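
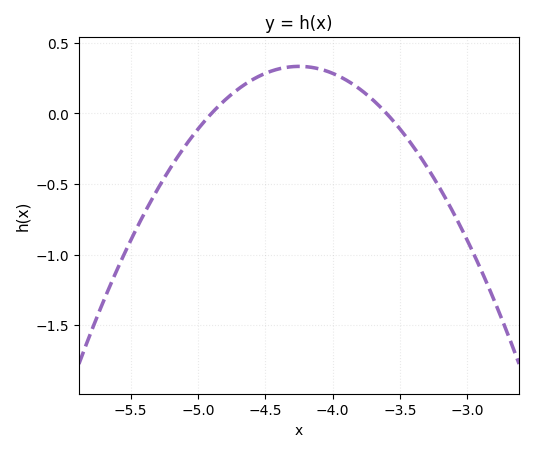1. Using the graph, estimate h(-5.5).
-0.9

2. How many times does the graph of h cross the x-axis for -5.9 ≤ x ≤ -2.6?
2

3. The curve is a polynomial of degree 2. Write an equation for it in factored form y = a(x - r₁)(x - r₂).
y = -0.79(x + 4.9)(x + 3.6)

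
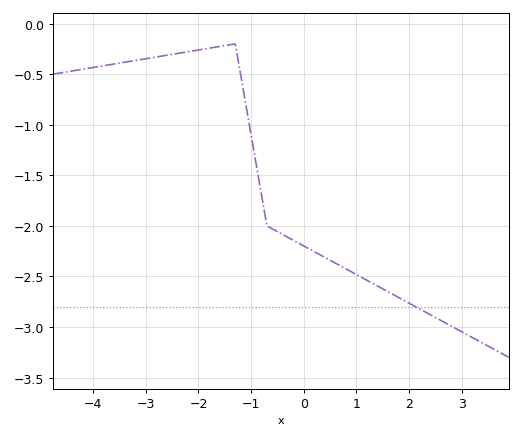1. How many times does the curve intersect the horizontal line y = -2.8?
1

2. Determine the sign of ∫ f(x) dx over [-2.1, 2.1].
negative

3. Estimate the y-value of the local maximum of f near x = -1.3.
-0.2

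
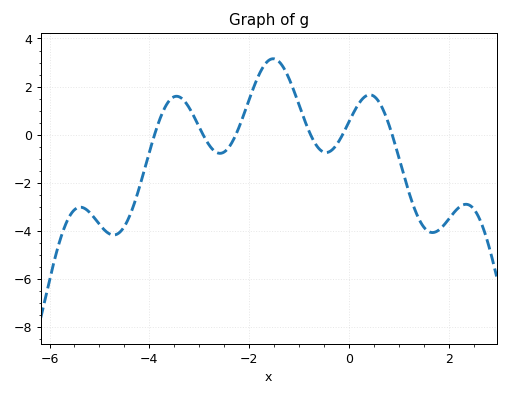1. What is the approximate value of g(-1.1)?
1.81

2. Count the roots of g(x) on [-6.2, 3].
6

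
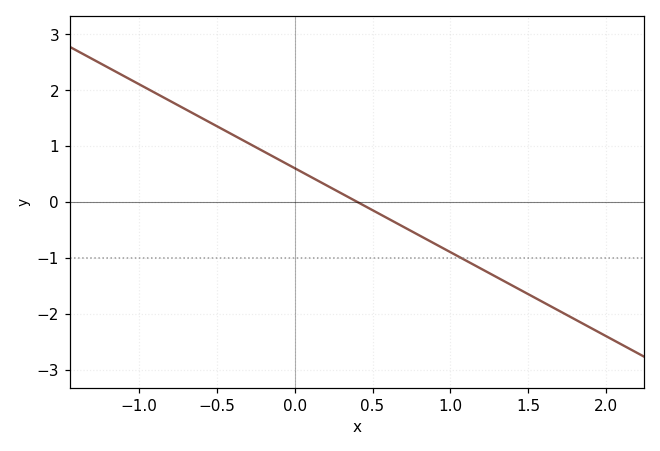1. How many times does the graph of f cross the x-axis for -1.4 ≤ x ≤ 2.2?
1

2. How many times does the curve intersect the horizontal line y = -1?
1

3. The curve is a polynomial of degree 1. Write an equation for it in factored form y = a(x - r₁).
y = -1.5(x - 0.4)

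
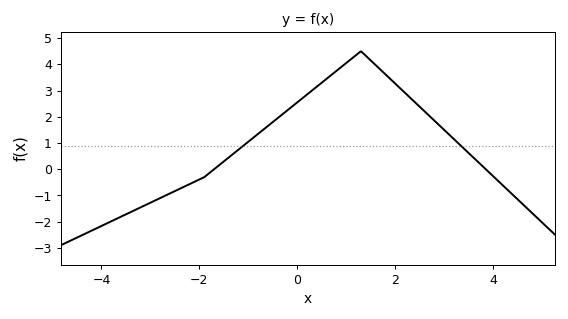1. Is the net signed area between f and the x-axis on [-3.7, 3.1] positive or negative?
positive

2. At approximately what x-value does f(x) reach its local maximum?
1.2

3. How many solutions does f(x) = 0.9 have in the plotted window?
2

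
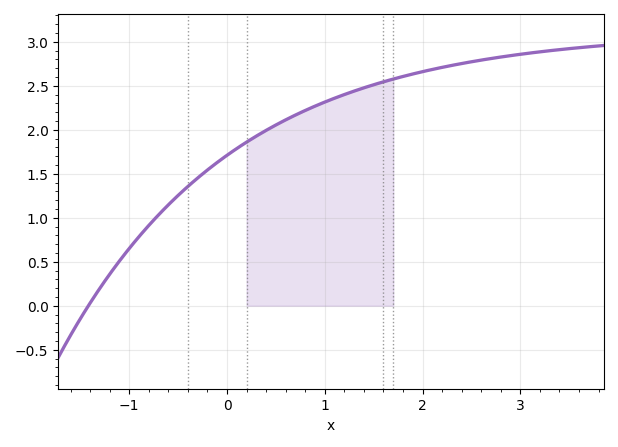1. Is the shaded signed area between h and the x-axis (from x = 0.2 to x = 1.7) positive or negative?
positive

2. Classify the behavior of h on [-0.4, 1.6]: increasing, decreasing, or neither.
increasing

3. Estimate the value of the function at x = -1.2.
0.359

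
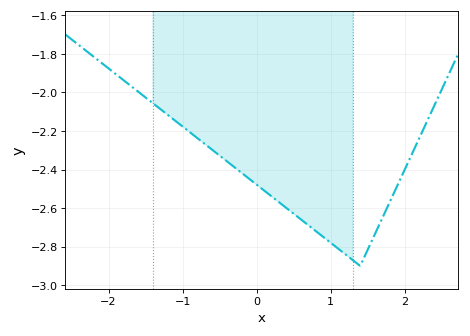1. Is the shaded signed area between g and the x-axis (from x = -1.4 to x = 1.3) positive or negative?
negative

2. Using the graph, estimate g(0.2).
-2.54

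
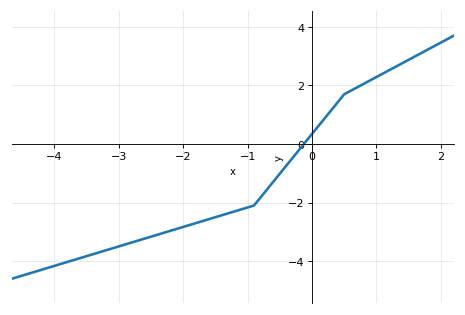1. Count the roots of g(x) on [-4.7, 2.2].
1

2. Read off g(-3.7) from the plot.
-3.96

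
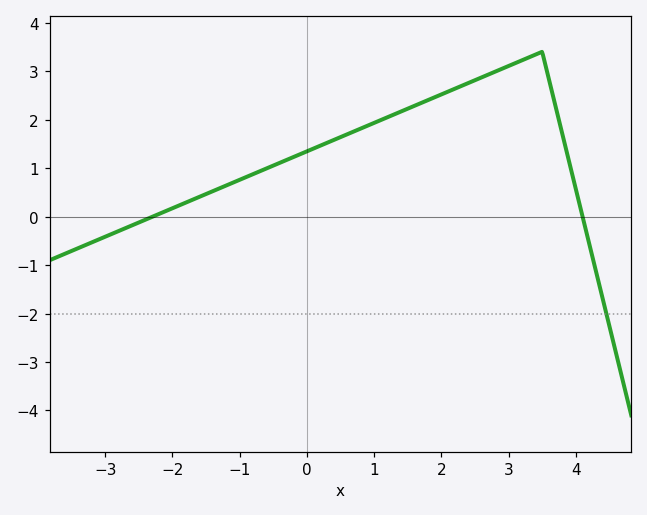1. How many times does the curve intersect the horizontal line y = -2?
1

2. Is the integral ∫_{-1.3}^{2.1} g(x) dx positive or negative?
positive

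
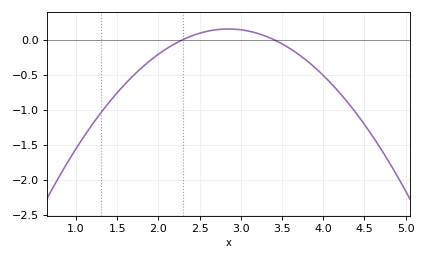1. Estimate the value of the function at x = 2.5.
0.09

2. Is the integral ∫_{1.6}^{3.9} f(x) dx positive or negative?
negative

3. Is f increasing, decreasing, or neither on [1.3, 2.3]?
increasing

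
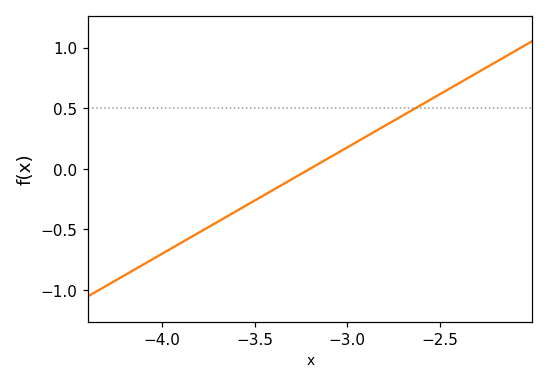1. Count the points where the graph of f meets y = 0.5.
1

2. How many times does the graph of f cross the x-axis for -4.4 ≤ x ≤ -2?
1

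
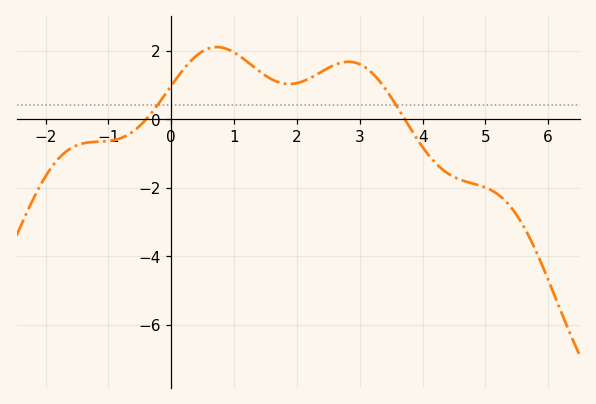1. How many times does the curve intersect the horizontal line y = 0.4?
2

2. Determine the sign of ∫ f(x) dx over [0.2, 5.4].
positive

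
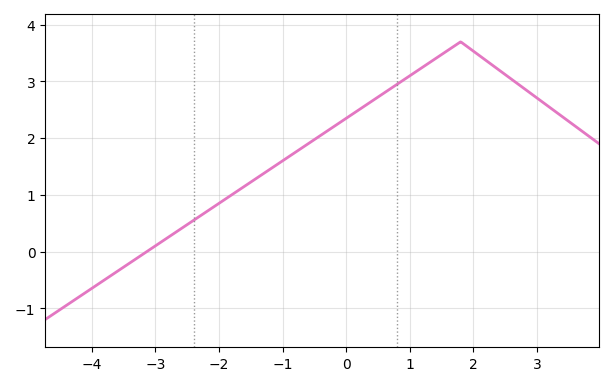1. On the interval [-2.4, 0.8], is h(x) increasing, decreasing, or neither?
increasing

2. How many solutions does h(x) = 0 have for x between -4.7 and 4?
1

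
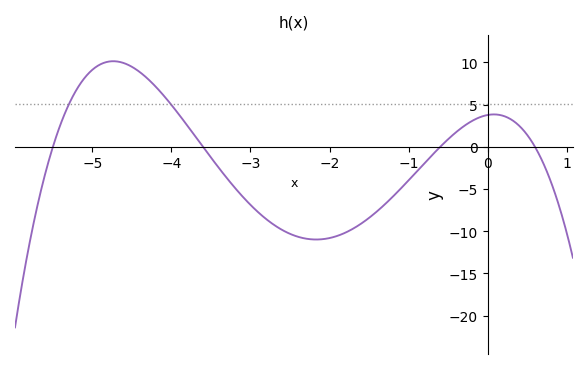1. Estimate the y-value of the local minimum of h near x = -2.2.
-11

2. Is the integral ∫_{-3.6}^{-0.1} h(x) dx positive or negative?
negative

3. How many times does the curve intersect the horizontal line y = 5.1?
2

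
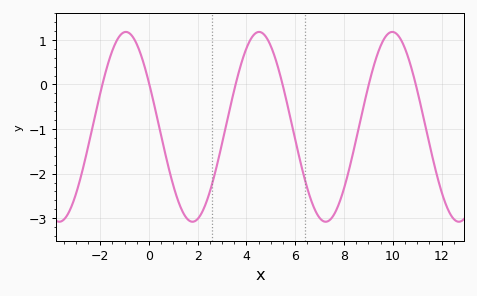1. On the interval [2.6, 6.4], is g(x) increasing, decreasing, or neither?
neither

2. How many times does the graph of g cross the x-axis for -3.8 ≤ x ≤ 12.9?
6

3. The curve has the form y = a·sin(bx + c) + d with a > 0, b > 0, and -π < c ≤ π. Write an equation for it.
y = 2.13sin(1.15x + 2.66) - 0.95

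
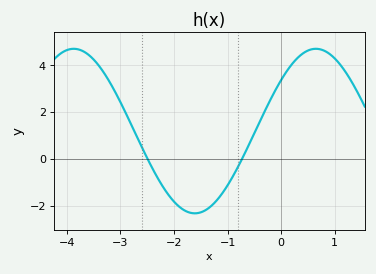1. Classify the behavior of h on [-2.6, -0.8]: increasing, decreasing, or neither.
neither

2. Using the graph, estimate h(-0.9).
-0.7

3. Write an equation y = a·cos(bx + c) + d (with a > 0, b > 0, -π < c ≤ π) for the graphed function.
y = 3.51cos(1.4x - 0.9) + 1.19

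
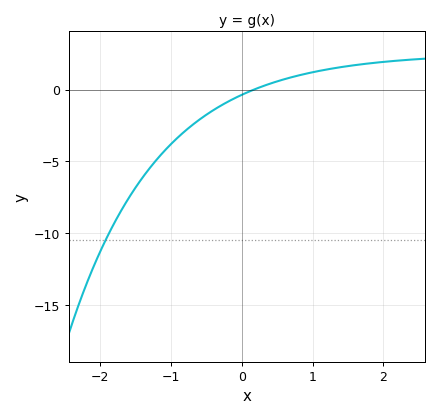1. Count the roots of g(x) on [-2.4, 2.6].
1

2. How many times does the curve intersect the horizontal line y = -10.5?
1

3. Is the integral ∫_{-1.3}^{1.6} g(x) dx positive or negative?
negative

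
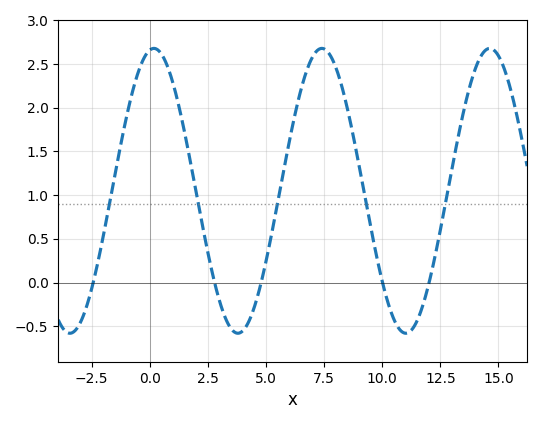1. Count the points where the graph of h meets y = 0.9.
5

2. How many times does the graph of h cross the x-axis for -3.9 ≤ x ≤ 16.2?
5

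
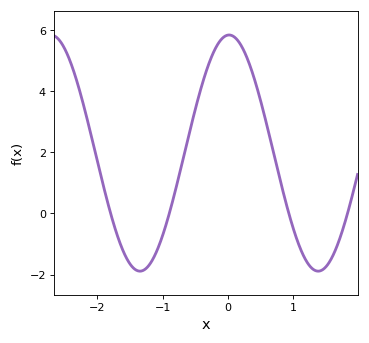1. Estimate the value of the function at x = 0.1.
5.78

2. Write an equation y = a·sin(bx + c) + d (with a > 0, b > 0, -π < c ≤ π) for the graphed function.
y = 3.87sin(2.3x + 1.53) + 1.98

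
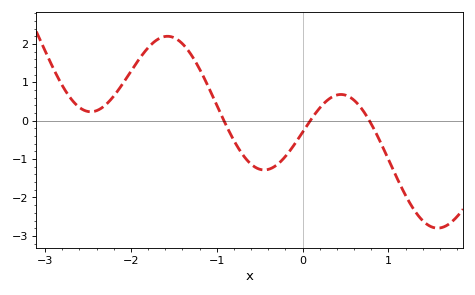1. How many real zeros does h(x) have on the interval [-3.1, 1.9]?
3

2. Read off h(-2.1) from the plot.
0.9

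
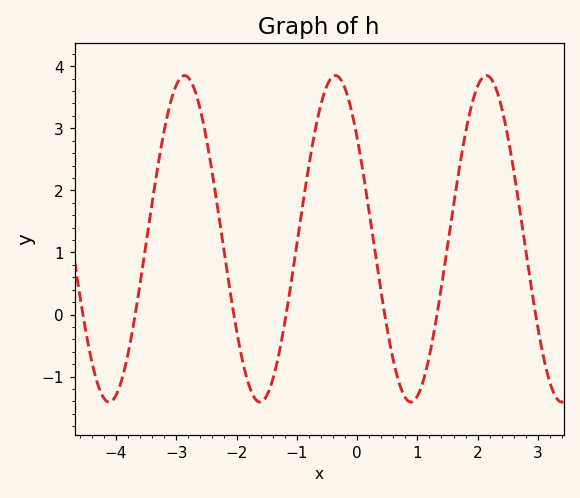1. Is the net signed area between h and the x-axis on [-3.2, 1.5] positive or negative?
positive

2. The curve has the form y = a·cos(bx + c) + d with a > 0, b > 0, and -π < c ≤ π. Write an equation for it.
y = 2.63cos(2.51x + 0.902) + 1.22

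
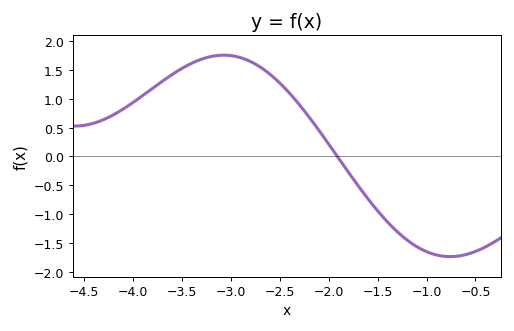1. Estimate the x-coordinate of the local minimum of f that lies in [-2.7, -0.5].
-0.759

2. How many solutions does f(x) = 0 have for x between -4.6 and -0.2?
1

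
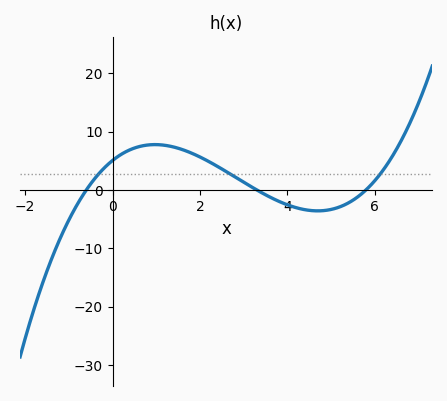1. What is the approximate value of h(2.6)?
3.15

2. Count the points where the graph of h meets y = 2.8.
3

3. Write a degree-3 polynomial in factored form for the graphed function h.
y = 0.44(x + 0.6)(x - 3.3)(x - 5.8)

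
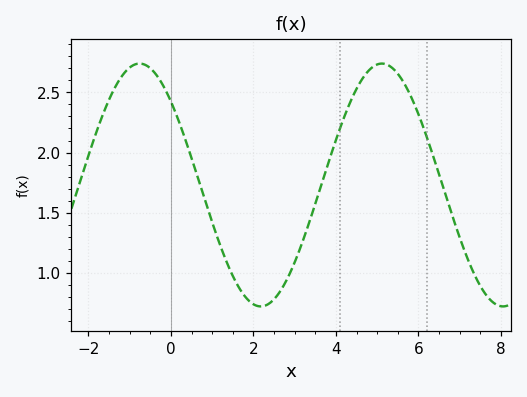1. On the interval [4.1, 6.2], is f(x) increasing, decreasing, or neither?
neither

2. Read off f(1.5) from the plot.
0.95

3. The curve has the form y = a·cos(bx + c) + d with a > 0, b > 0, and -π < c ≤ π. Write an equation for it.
y = 1.01cos(1.1x + 0.81) + 1.73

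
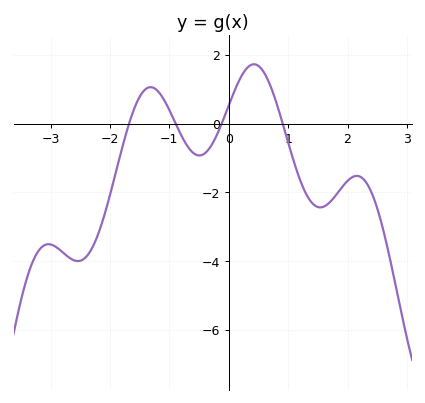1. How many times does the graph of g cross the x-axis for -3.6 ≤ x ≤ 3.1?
4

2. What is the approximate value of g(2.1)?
-1.54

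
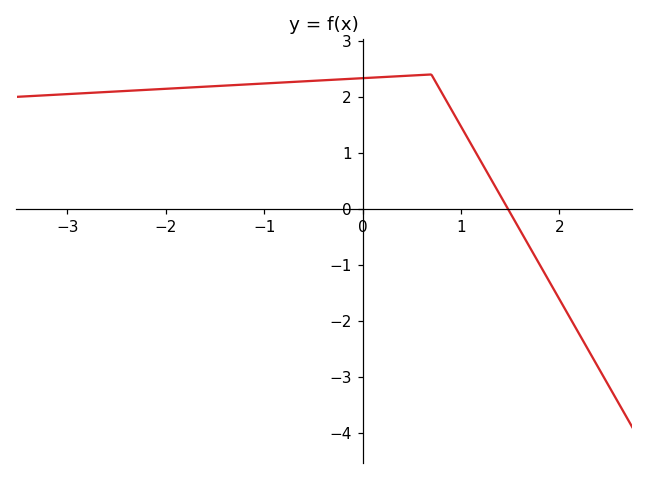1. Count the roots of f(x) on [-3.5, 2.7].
1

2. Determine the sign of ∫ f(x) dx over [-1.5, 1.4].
positive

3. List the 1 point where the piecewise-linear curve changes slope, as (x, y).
(0.7, 2.4)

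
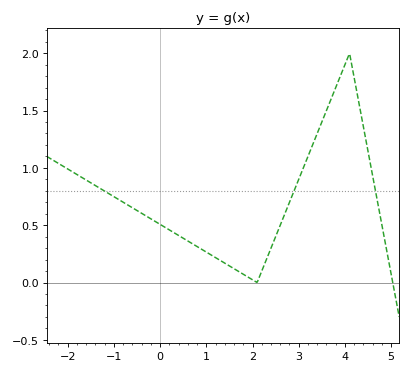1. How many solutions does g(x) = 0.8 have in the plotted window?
3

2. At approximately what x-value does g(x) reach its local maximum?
4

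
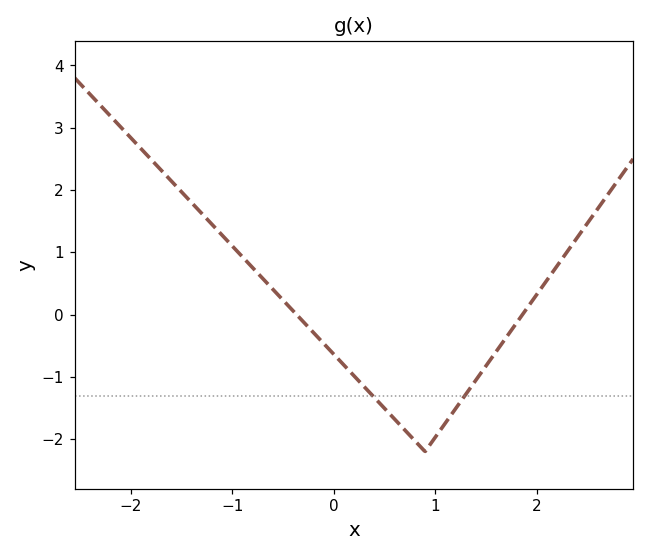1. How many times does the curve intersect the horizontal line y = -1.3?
2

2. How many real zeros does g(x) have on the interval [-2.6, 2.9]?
2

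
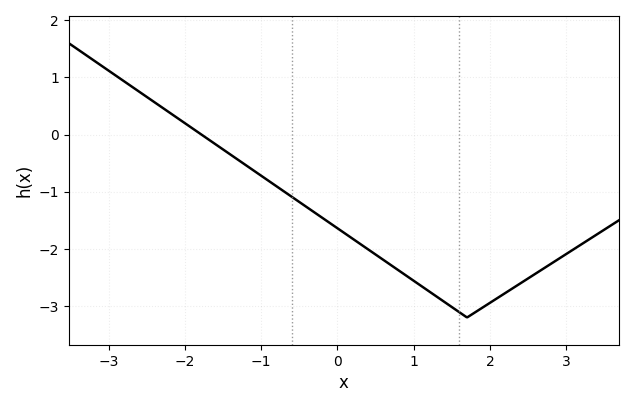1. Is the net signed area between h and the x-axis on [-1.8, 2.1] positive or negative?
negative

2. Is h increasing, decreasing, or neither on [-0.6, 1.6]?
decreasing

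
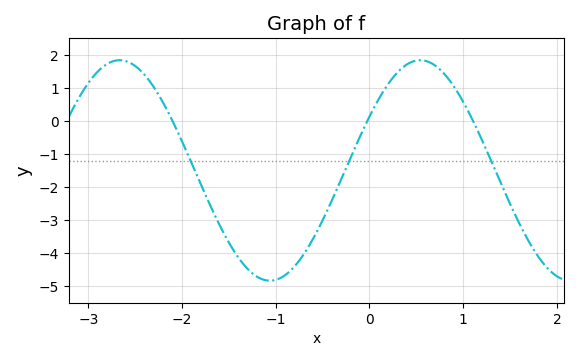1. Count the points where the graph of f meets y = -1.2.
3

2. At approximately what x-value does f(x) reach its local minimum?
-1.06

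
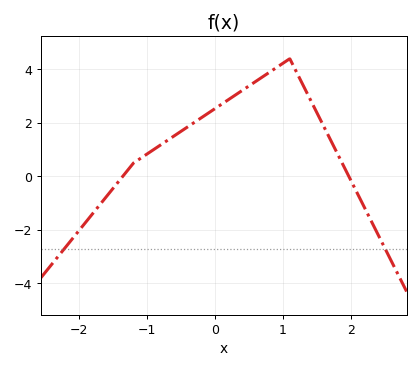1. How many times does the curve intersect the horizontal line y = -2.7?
2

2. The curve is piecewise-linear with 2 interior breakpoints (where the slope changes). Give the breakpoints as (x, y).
(-1.2, 0.5); (1.1, 4.4)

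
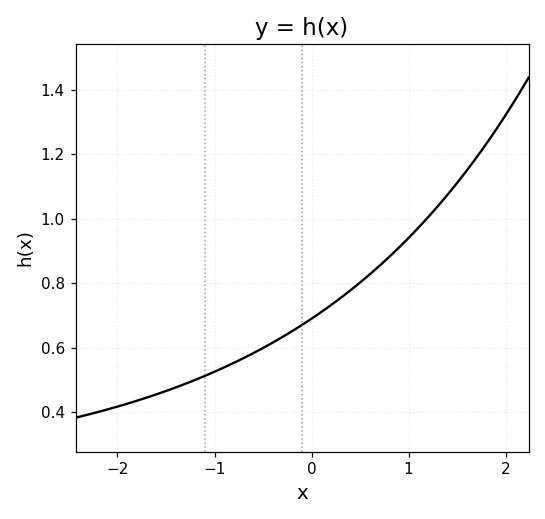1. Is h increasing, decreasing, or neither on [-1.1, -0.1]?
increasing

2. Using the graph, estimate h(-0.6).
0.583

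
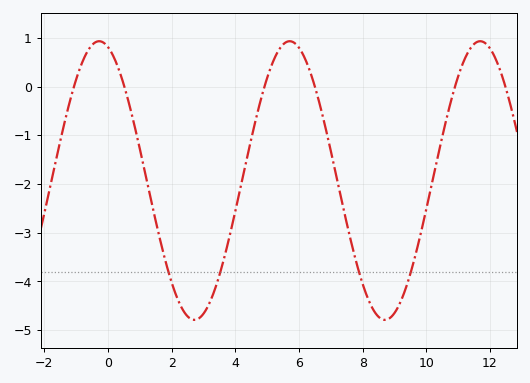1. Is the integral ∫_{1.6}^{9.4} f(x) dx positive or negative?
negative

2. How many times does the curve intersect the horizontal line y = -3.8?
4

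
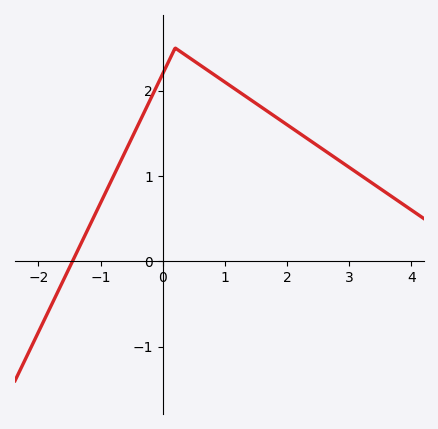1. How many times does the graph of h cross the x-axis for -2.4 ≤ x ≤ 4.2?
1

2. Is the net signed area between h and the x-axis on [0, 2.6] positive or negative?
positive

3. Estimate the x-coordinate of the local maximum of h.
0.2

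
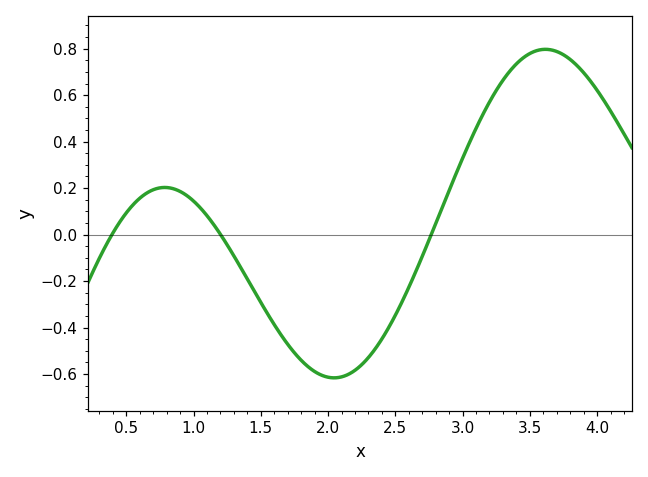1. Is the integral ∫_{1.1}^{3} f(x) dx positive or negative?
negative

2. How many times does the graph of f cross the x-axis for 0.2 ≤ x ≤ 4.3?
3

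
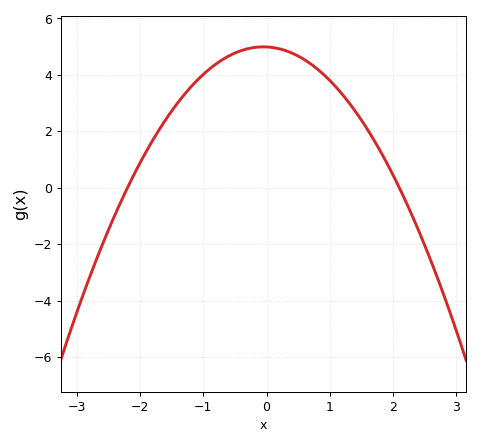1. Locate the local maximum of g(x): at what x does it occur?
0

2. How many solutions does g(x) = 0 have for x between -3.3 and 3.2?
2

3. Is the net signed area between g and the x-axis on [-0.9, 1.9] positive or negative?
positive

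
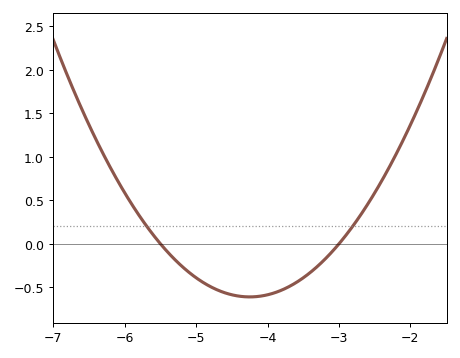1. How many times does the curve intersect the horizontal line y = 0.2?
2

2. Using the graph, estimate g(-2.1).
1.19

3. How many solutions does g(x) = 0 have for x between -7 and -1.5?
2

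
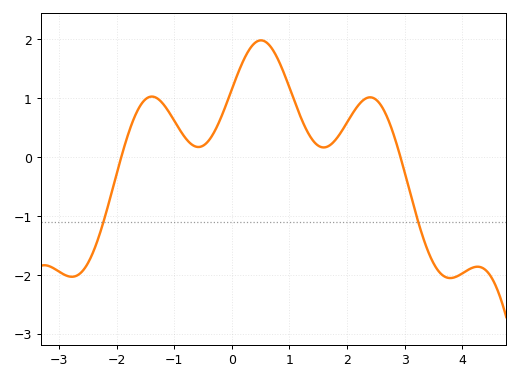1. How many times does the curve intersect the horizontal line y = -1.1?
2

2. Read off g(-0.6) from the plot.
0.169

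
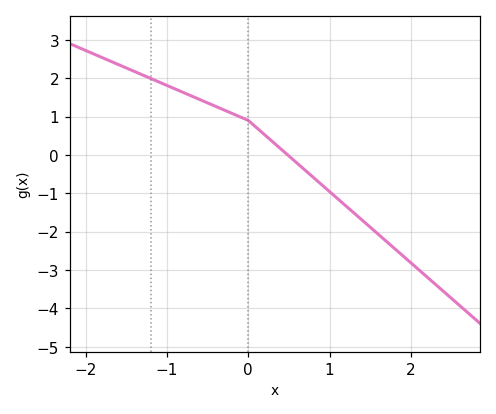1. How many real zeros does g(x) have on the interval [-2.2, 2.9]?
1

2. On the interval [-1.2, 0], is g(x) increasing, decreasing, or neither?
decreasing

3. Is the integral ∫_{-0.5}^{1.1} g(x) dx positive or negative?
positive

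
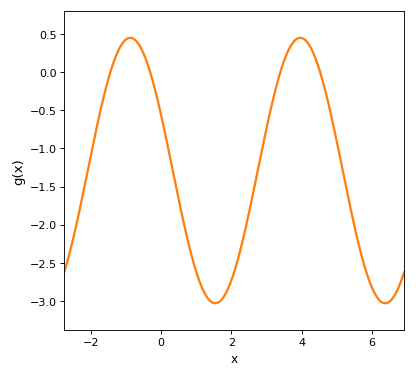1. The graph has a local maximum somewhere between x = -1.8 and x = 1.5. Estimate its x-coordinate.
-0.879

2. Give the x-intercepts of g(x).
-1.44, -0.312, 3.39, 4.52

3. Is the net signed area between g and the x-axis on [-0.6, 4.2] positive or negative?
negative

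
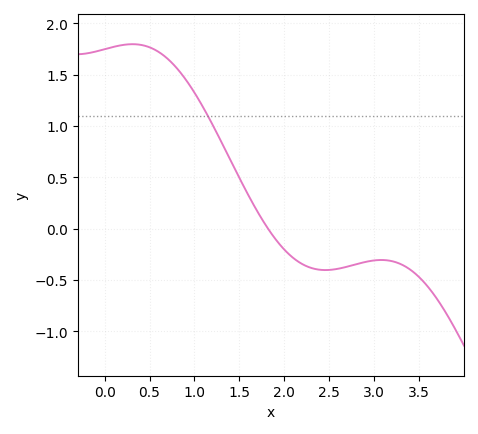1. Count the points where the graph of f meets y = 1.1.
1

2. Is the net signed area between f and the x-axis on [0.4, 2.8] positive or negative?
positive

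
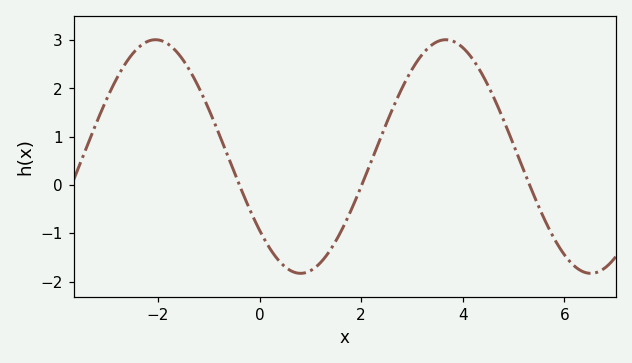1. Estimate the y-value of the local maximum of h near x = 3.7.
3.01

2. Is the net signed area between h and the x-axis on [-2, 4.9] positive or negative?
positive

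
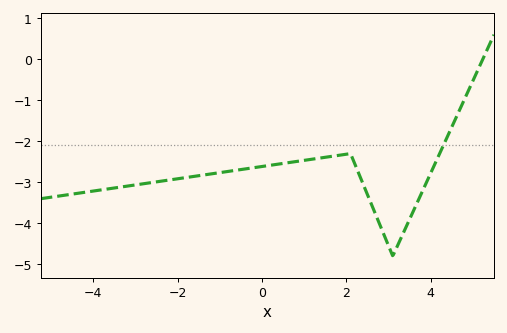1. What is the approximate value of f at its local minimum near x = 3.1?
-4.8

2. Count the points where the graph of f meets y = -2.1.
1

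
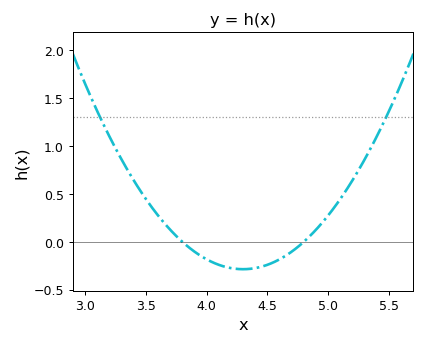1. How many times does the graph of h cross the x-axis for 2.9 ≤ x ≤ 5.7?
2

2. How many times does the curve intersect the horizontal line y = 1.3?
2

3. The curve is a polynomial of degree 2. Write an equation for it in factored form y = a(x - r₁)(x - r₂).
y = 1.15(x - 3.8)(x - 4.8)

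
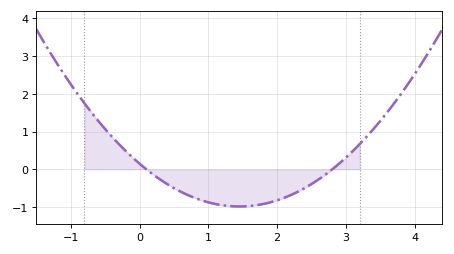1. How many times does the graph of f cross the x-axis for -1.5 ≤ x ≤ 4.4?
2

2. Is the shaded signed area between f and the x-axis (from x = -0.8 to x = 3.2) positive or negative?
negative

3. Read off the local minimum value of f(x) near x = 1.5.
-0.984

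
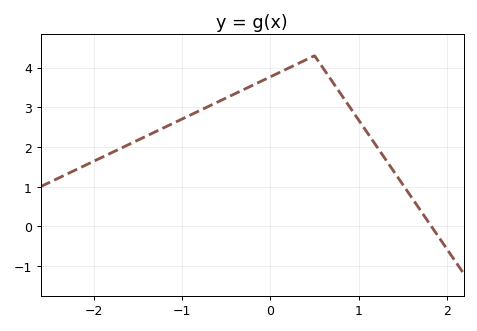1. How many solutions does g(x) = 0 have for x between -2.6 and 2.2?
1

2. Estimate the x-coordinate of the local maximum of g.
0.5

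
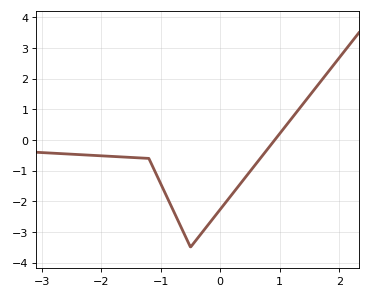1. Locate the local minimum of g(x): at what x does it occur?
-0.5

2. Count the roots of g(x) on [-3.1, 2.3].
1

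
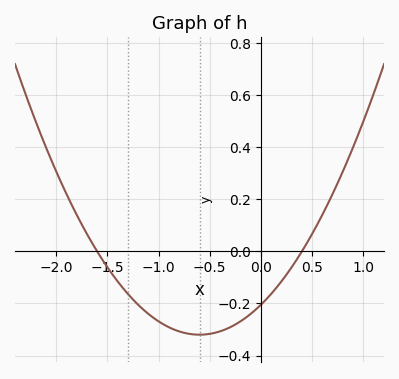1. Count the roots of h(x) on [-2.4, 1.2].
2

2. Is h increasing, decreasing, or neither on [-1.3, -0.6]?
decreasing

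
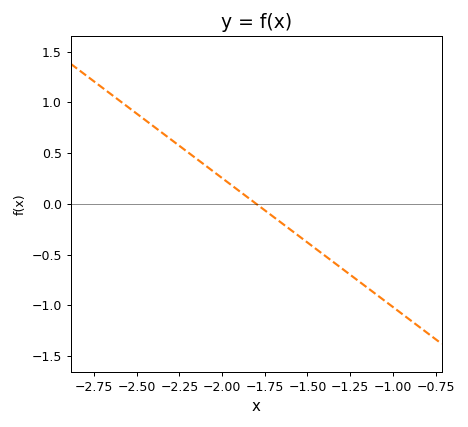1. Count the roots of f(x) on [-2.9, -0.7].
1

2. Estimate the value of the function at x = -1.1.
-0.9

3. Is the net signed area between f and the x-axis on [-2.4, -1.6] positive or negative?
positive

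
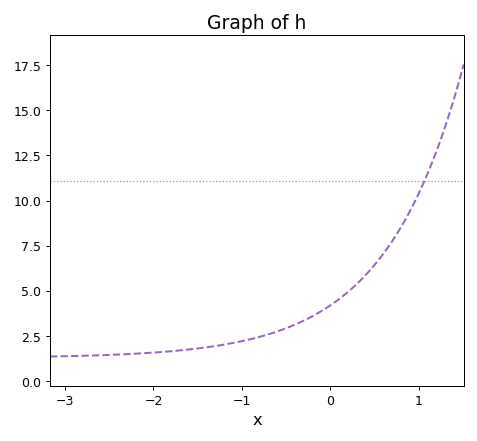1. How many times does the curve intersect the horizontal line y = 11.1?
1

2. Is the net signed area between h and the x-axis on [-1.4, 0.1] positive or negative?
positive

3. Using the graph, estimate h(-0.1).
3.8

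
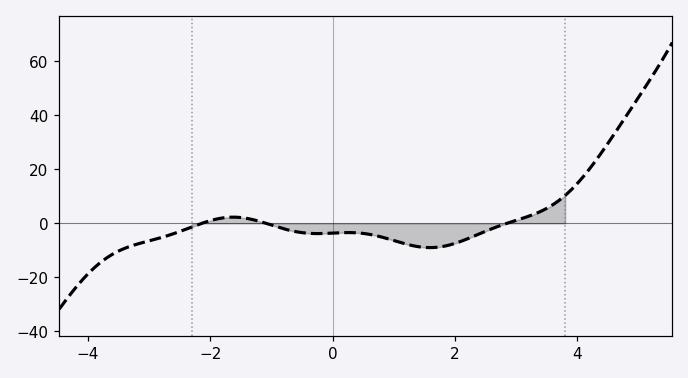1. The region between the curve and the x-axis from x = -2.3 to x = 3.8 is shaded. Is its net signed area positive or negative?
negative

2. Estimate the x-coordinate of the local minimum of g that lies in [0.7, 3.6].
1.59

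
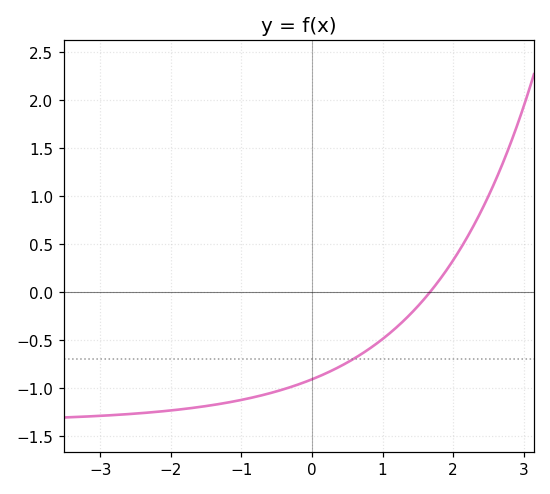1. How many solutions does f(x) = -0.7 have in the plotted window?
1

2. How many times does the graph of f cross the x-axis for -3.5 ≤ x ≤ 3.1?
1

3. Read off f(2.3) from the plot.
0.7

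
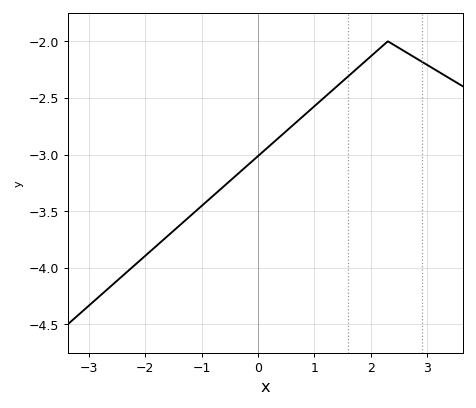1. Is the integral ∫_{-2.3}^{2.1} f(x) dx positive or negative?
negative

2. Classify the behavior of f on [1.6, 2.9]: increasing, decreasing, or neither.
neither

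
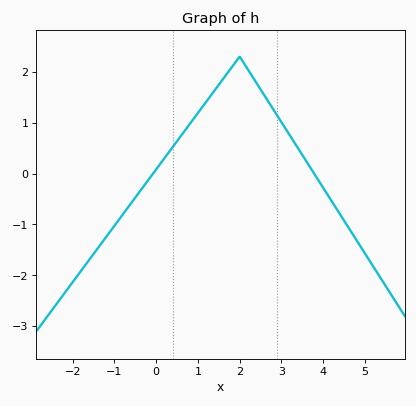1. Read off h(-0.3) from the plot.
-0.25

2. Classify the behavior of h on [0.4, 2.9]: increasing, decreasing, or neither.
neither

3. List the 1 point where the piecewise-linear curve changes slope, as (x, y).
(2, 2.3)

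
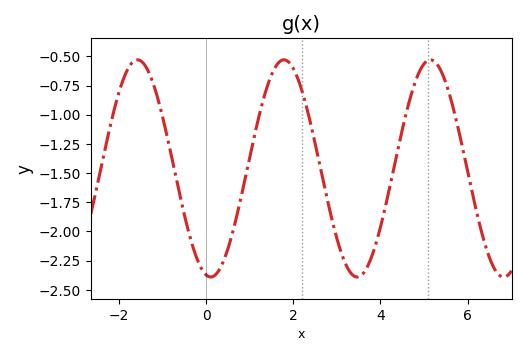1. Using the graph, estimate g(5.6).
-0.844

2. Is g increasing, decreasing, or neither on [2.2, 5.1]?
neither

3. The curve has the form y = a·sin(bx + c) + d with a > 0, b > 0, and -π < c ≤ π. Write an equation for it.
y = 0.93sin(1.87x - 1.77) - 1.46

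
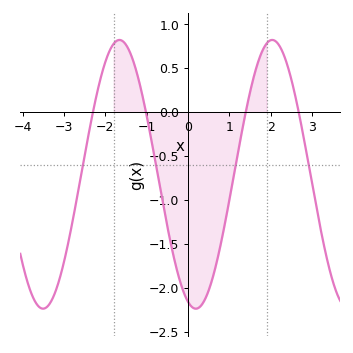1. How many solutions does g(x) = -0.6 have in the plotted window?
4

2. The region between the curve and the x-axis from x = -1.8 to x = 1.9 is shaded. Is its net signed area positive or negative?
negative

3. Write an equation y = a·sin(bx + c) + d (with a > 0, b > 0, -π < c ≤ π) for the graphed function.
y = 1.53sin(1.7x - 1.9) - 0.71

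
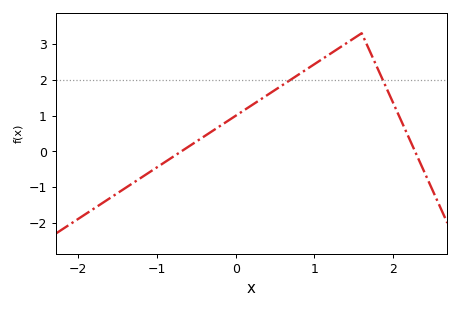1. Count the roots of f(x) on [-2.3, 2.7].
2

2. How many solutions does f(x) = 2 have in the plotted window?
2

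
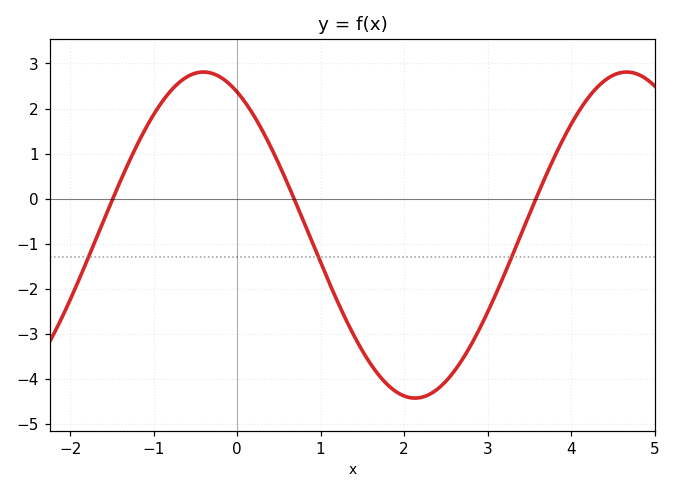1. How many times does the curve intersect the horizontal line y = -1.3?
3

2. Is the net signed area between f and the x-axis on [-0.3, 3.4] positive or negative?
negative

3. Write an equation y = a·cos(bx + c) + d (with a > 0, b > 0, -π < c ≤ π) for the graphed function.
y = 3.62cos(1.2x + 0.5) - 0.81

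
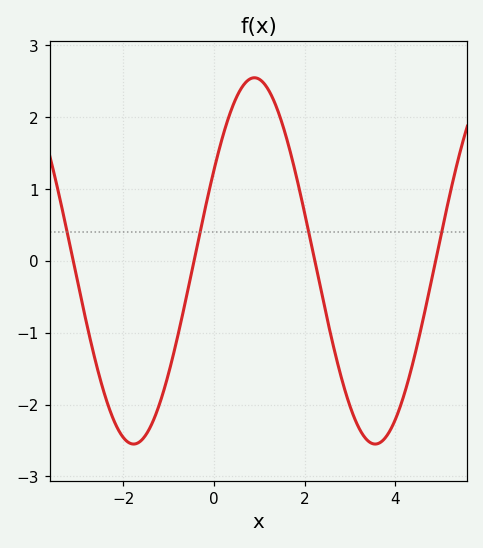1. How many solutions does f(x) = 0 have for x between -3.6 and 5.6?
4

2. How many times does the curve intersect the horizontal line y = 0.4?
4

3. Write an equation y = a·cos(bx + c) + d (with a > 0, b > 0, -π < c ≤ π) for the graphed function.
y = 2.55cos(1.2x - 1.1) + 0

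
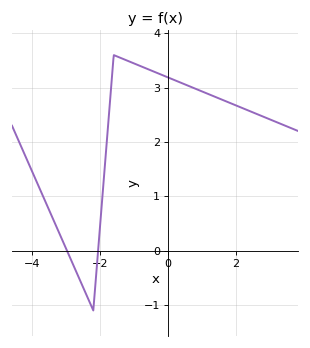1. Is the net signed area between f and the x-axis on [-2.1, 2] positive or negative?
positive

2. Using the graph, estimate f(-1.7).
2.82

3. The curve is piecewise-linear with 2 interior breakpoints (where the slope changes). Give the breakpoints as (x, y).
(-2.2, -1.1); (-1.6, 3.6)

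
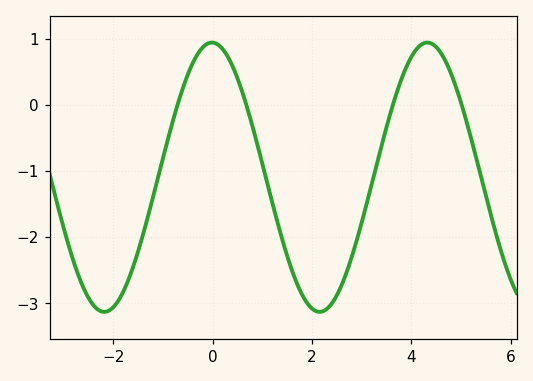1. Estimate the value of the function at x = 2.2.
-3.1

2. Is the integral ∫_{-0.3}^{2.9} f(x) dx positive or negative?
negative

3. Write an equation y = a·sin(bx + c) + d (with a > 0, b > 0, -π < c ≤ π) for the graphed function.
y = 2.04sin(1.4x + 1.6) - 1.1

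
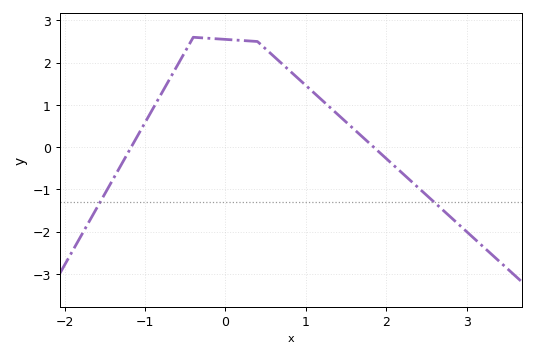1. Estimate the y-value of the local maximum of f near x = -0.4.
2.6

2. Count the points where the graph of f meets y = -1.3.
2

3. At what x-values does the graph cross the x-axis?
-1.17, 1.84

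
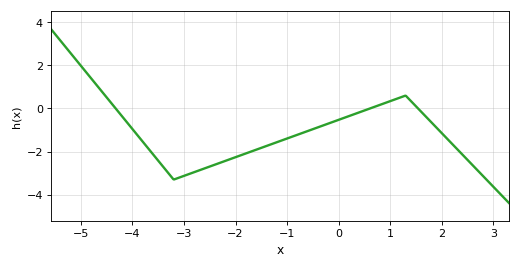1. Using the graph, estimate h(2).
-1.2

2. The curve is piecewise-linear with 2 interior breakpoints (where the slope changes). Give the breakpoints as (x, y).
(-3.2, -3.3); (1.3, 0.6)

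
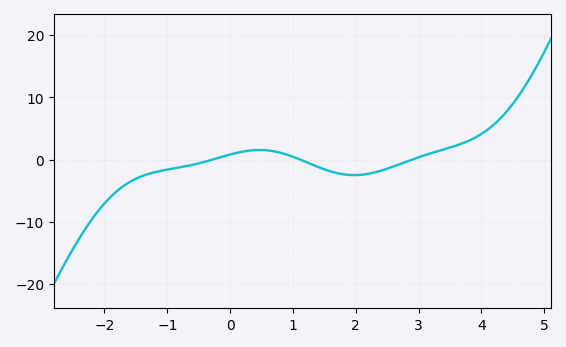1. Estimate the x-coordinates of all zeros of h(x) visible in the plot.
-0.2, 1.2, 2.8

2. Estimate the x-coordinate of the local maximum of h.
0.4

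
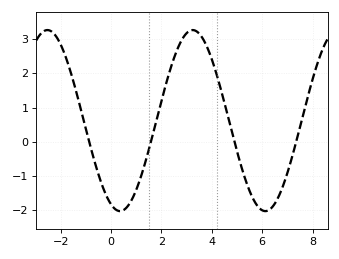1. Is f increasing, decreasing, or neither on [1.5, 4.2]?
neither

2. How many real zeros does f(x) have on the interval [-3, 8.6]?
4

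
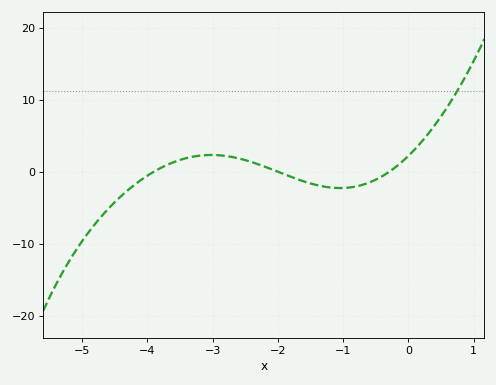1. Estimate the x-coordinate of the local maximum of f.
-3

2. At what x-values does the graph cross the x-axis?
-3.9, -2, -0.3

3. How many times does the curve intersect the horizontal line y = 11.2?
1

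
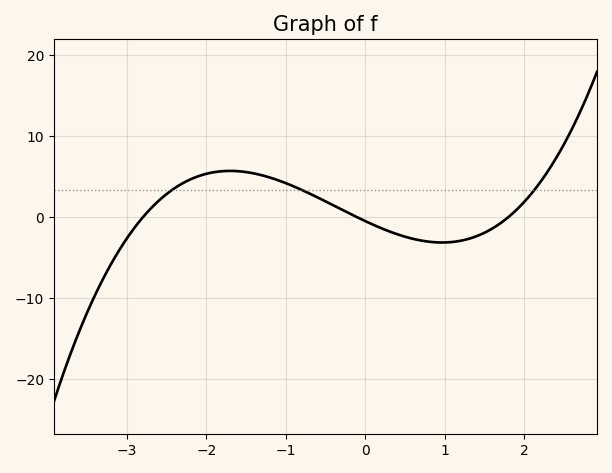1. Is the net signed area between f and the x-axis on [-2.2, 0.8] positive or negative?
positive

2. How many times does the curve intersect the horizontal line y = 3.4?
3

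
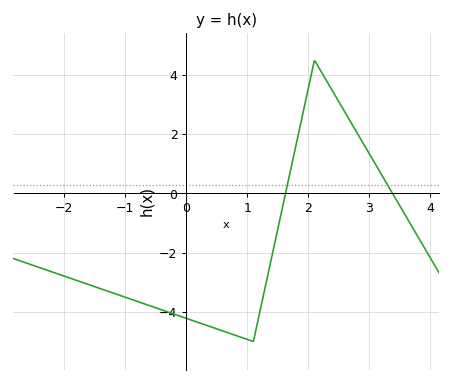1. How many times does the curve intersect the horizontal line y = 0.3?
2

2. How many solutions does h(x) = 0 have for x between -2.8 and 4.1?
2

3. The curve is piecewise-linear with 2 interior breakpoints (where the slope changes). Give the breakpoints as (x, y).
(1.1, -5); (2.1, 4.5)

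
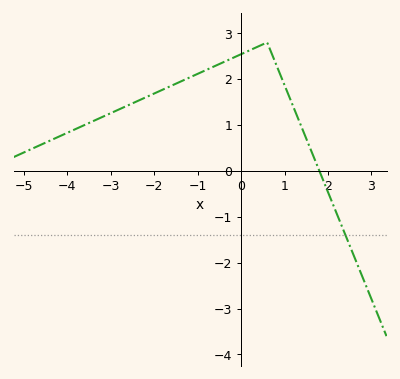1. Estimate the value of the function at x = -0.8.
2.2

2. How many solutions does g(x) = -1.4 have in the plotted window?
1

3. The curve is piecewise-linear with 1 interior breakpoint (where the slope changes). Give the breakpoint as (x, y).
(0.6, 2.8)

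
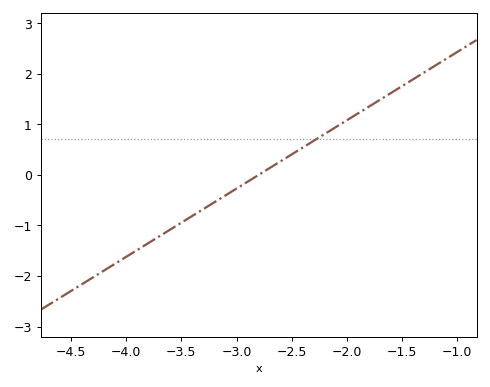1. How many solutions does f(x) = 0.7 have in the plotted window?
1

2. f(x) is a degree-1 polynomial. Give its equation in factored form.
y = 1.35(x + 2.8)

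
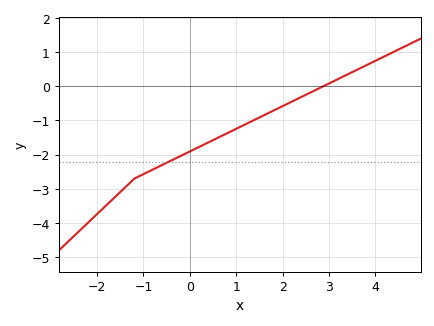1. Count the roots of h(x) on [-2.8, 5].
1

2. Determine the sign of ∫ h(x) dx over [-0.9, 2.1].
negative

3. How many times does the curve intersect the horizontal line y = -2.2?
1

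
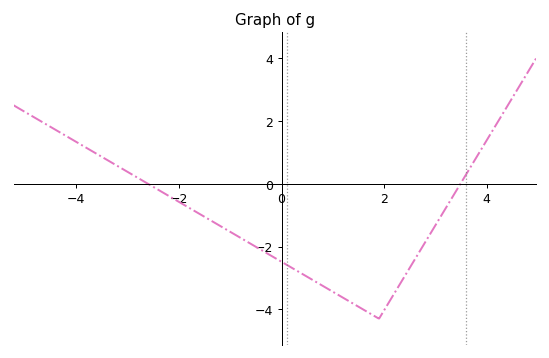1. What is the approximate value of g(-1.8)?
-0.769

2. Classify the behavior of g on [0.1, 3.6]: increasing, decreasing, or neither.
neither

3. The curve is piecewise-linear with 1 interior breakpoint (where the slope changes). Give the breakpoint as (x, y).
(1.9, -4.3)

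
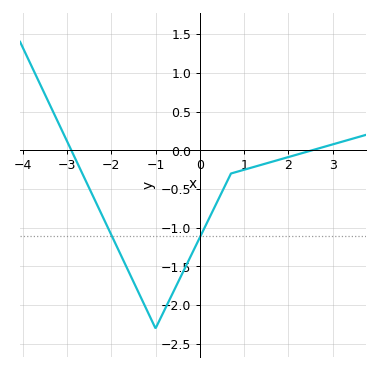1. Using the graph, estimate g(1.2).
-0.218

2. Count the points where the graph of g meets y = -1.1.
2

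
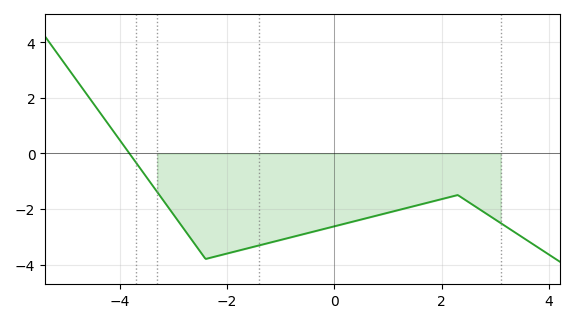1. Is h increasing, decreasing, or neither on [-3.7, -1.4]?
neither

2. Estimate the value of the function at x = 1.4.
-2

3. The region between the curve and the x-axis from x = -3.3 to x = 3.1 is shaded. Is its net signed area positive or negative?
negative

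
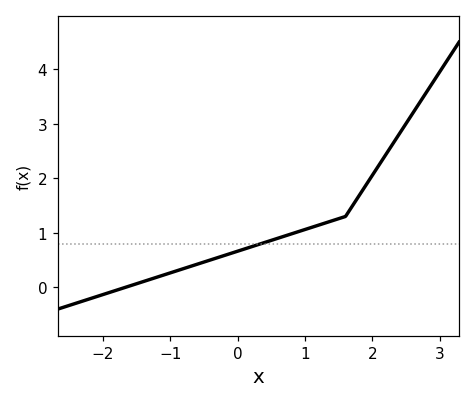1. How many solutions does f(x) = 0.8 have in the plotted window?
1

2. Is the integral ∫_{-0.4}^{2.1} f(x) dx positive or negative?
positive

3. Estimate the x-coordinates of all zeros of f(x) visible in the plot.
-1.66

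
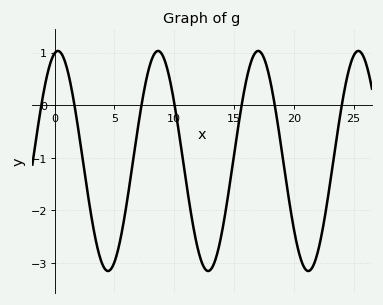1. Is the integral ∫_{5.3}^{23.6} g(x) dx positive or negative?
negative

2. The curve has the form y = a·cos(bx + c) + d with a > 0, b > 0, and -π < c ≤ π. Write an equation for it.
y = 2.09cos(0.75x - 0.2) - 1.06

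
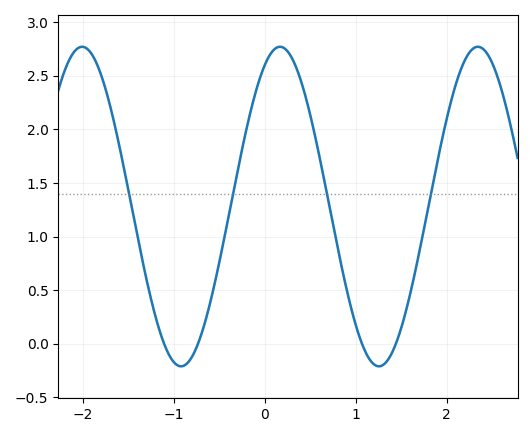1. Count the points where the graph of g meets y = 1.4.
4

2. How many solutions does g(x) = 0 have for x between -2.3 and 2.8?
4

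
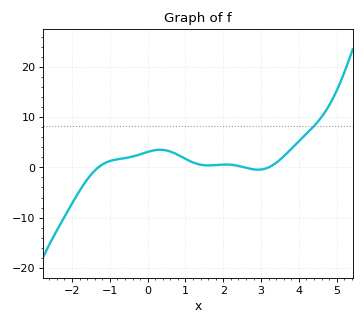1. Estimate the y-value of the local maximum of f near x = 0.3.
3.5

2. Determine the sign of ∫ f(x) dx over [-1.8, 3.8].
positive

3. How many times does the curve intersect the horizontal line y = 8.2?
1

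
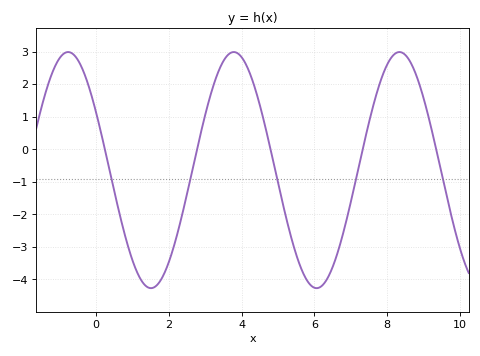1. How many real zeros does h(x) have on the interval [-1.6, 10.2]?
5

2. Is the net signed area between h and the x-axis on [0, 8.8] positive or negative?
negative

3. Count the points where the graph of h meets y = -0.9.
5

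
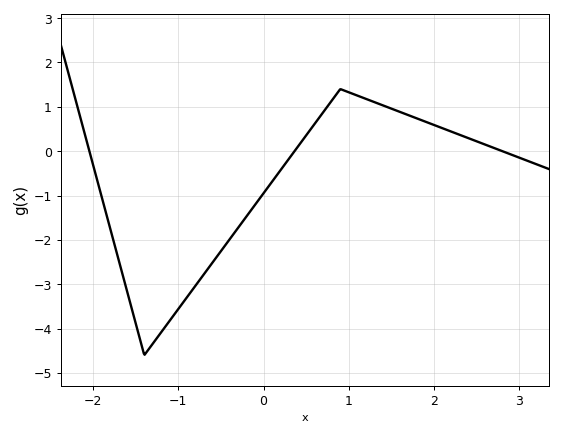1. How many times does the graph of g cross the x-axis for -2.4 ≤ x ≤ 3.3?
3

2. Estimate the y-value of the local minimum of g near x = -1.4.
-4.6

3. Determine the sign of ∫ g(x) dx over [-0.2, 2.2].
positive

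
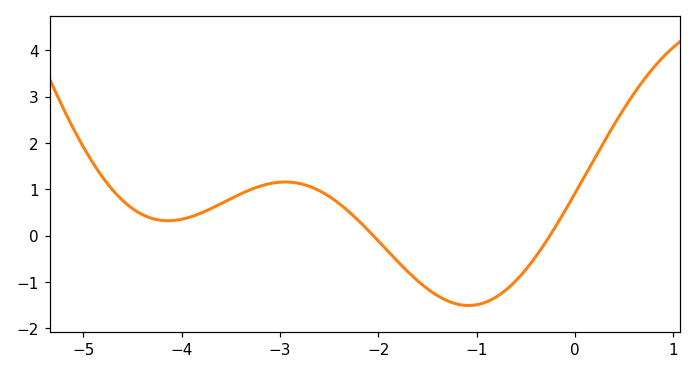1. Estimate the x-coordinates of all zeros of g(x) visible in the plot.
-2.05, -0.256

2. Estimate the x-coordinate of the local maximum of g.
-2.95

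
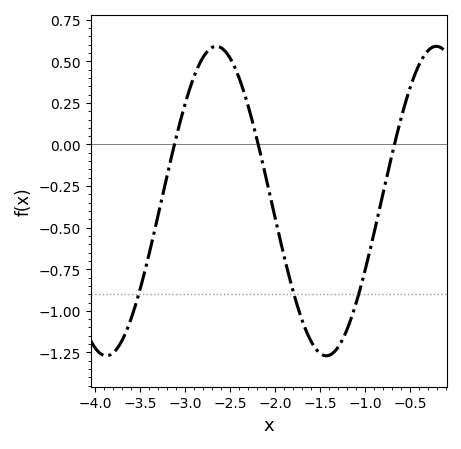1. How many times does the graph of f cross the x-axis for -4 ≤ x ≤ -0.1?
3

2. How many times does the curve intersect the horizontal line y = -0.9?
3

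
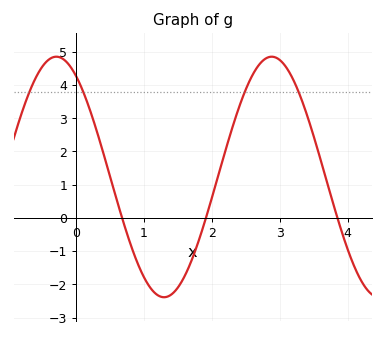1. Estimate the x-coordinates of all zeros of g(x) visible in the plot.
0.7, 1.9, 3.8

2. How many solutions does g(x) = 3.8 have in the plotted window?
4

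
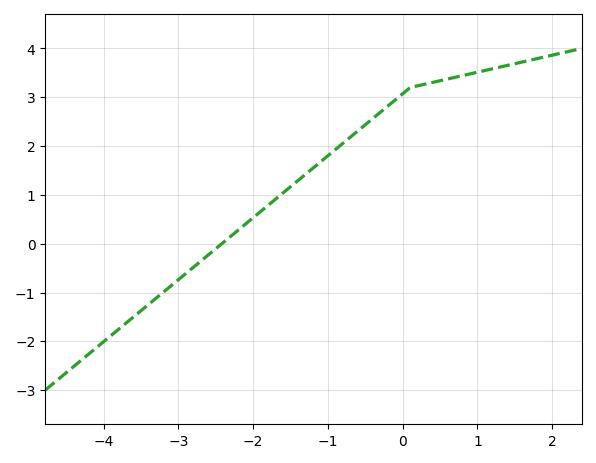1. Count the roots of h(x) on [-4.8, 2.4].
1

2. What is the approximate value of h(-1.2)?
1.55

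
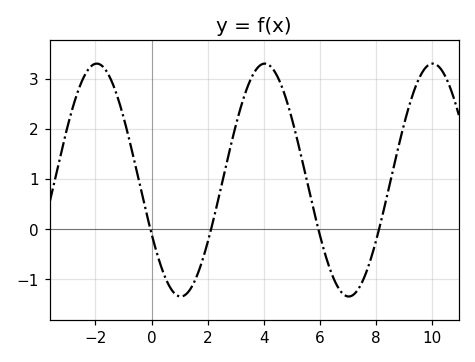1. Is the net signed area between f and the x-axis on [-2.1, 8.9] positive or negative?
positive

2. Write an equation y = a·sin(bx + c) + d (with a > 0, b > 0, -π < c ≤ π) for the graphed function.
y = 2.32sin(1.1x - 2.7) + 0.98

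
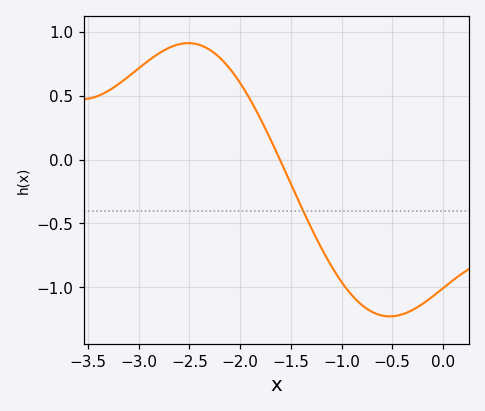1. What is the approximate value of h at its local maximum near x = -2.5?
0.9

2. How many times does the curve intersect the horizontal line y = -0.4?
1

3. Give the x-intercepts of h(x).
-1.6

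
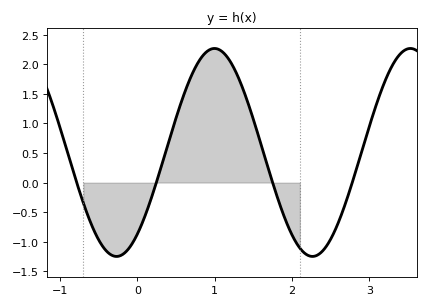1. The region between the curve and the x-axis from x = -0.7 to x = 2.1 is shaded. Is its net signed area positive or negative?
positive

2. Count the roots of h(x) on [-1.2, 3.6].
4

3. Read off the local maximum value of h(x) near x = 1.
2.27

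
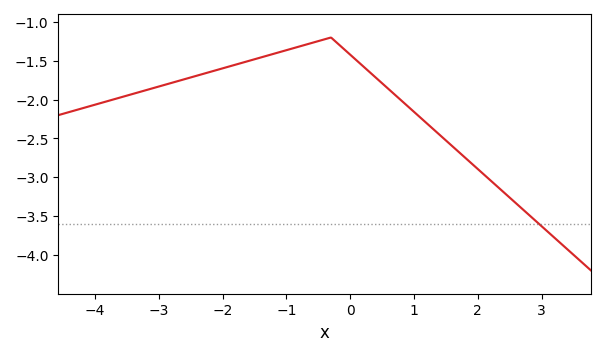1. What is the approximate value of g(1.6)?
-2.6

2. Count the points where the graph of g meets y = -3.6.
1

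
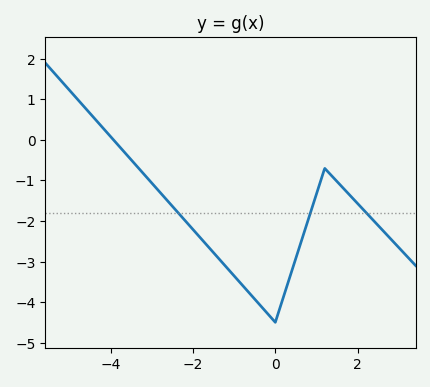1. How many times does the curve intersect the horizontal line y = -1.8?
3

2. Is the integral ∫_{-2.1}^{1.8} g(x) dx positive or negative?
negative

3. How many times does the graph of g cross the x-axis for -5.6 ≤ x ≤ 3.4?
1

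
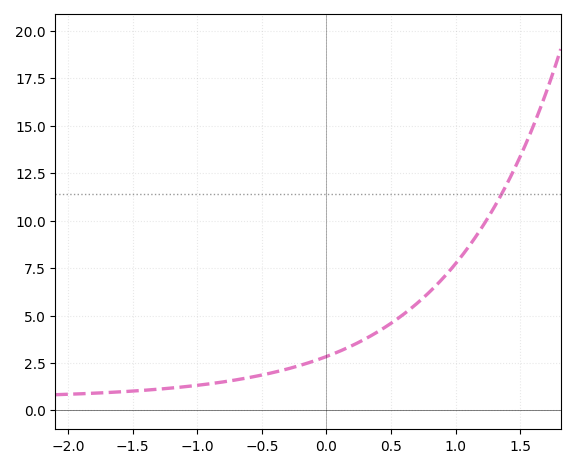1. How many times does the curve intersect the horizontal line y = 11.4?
1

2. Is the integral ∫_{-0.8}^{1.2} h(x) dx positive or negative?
positive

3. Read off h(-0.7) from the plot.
1.5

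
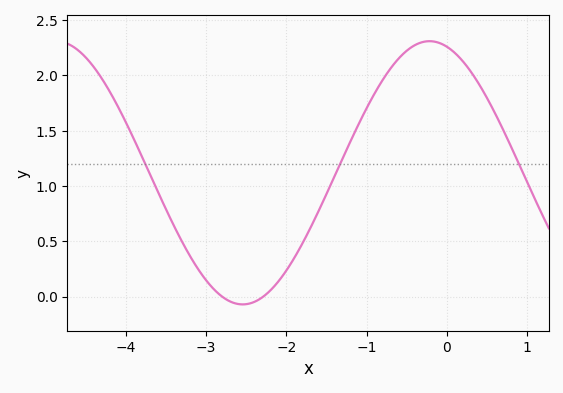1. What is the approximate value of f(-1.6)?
0.75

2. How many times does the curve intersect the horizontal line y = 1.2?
3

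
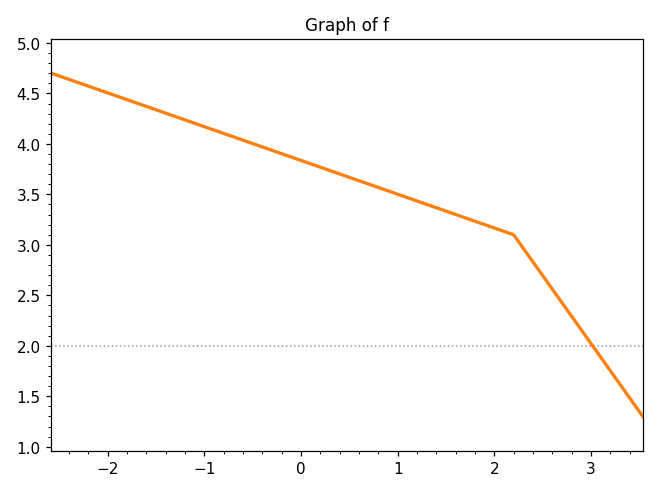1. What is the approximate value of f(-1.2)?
4.24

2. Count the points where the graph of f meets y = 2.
1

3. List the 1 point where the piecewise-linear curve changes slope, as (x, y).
(2.2, 3.1)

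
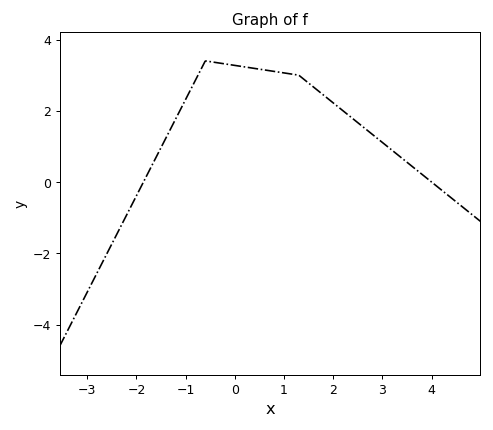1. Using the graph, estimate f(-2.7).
-2.27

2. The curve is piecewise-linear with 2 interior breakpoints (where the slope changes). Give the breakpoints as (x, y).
(-0.6, 3.4); (1.3, 3)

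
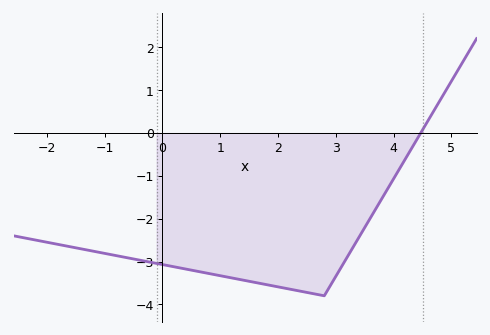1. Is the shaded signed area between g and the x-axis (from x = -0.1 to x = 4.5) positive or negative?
negative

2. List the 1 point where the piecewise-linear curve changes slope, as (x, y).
(2.8, -3.8)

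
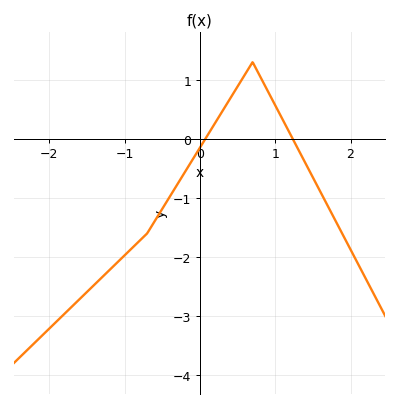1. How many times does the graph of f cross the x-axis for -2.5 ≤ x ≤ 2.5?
2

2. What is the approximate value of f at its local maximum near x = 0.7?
1.3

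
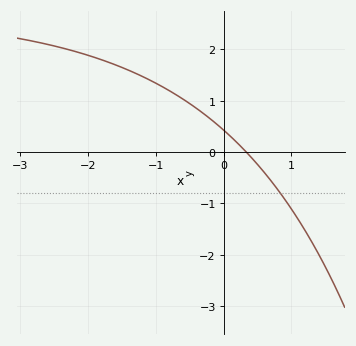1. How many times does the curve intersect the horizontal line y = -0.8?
1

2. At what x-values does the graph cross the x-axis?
0.336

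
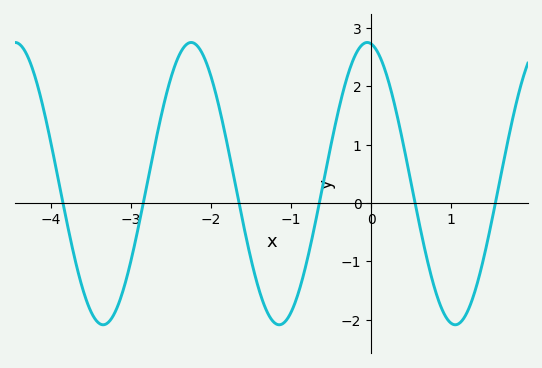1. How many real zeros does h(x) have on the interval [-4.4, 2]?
6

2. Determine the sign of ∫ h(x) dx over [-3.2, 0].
positive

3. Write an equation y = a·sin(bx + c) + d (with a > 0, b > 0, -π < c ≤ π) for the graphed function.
y = 2.42sin(2.9x + 1.7) + 0.33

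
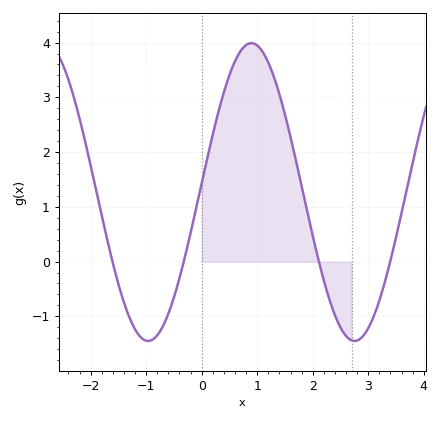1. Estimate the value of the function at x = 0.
1.4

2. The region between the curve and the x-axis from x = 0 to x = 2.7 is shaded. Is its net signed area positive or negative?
positive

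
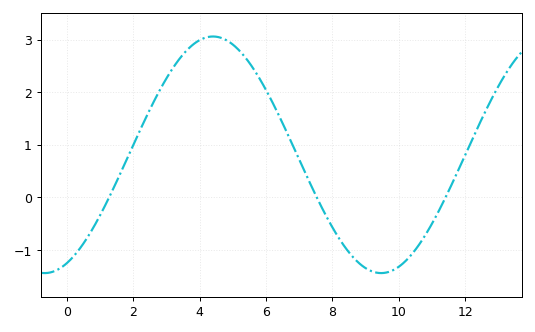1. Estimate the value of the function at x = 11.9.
0.663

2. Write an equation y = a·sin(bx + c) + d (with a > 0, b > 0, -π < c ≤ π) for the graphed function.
y = 2.25sin(0.62x - 1.16) + 0.81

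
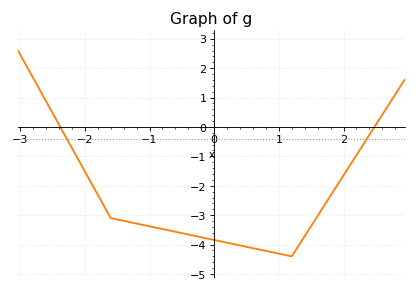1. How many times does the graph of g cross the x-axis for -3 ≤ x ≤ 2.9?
2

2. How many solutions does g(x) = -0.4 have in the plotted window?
2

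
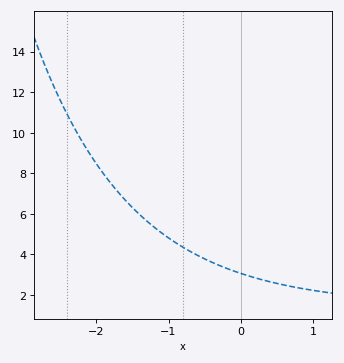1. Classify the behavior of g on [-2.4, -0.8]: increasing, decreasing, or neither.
decreasing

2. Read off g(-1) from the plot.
4.81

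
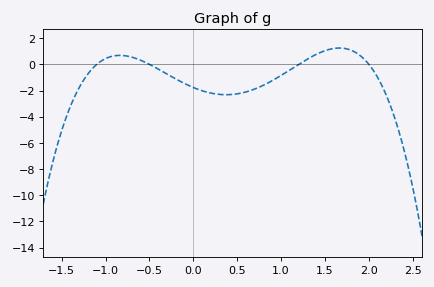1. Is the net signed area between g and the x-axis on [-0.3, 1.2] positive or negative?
negative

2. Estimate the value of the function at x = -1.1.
0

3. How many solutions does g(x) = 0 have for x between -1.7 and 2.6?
4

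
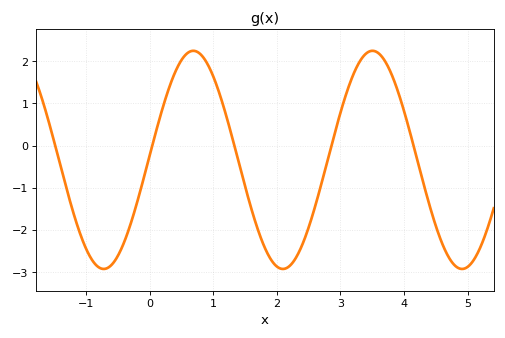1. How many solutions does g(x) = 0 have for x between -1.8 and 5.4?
5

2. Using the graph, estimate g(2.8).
-0.34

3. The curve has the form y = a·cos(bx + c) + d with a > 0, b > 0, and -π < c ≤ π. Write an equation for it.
y = 2.59cos(2.23x - 1.53) - 0.34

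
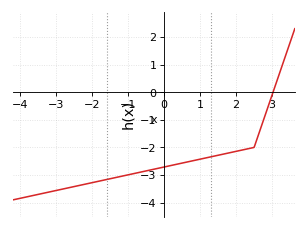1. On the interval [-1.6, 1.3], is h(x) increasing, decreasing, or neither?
increasing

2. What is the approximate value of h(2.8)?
-0.859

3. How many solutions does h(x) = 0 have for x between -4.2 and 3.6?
1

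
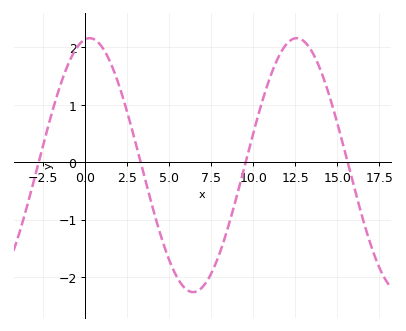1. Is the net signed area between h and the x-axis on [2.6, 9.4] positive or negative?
negative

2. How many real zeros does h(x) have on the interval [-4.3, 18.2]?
4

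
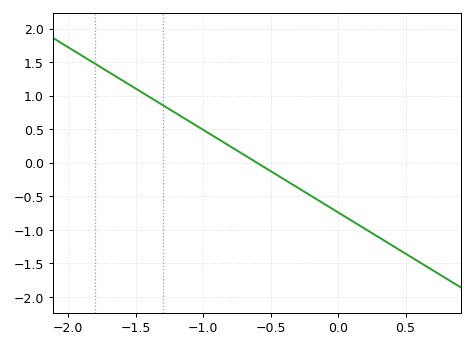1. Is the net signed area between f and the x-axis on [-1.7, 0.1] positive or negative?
positive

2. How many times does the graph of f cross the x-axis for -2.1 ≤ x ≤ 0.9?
1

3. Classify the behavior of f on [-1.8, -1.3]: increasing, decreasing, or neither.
decreasing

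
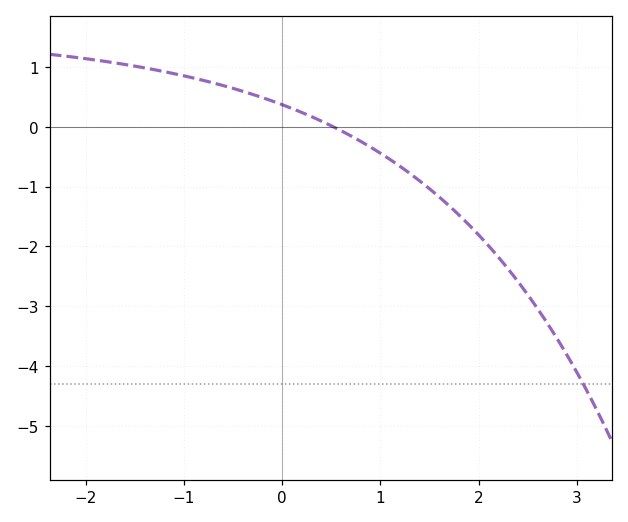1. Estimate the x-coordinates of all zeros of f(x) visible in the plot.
0.521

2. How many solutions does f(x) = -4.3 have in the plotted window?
1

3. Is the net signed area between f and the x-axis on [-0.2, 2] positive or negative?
negative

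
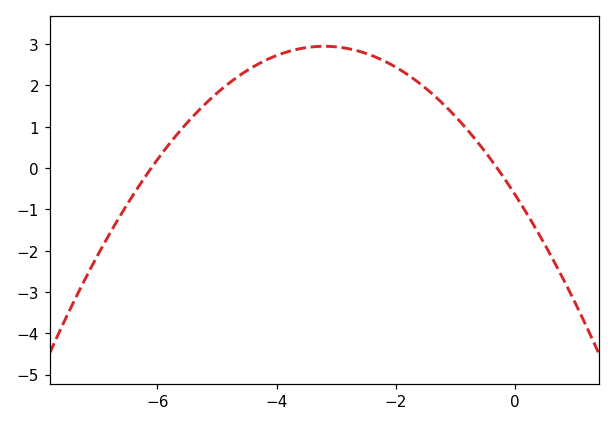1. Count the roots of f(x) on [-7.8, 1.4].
2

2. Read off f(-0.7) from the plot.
0.756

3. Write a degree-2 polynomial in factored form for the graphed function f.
y = -0.35(x + 6.1)(x + 0.3)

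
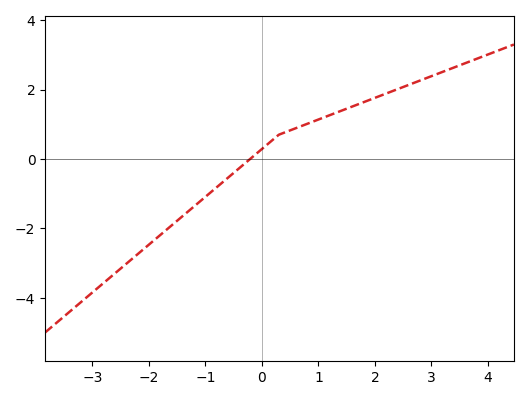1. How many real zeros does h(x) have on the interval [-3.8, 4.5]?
1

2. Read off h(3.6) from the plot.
2.76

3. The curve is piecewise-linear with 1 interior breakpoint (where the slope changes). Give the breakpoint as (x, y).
(0.3, 0.7)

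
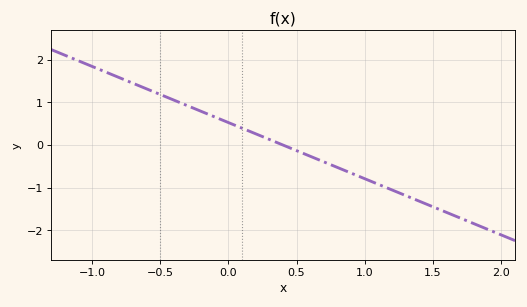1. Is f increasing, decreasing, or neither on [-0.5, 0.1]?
decreasing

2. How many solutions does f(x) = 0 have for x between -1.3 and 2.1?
1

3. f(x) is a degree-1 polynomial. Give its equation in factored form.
y = -1.32(x - 0.4)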